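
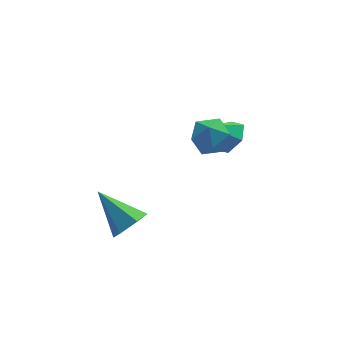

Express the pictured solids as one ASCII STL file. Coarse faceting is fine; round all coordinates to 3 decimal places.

solid 
facet normal -0.073 0.334 0.940
outer loop
vertex 0.827 2.516 -0.005
vertex 1.124 1.75 0.29
vertex 1.684 2.393 0.105
endloop
endfacet
facet normal 0.062 0.870 0.490
outer loop
vertex 0.827 2.516 -0.005
vertex 1.684 2.393 0.105
vertex 1.39 2.812 -0.602
endloop
endfacet
facet normal -0.462 0.887 0.004
outer loop
vertex 0.827 2.516 -0.005
vertex 1.39 2.812 -0.602
vertex 0.649 2.427 -0.854
endloop
endfacet
facet normal -0.919 0.361 0.155
outer loop
vertex 0.827 2.516 -0.005
vertex 0.649 2.427 -0.854
vertex 0.484 1.771 -0.303
endloop
endfacet
facet normal -0.679 0.019 0.734
outer loop
vertex 0.827 2.516 -0.005
vertex 0.484 1.771 -0.303
vertex 1.124 1.75 0.29
endloop
endfacet
facet normal 0.672 0.725 0.150
outer loop
vertex 1.39 2.812 -0.602
vertex 1.684 2.393 0.105
vertex 2.036 2.229 -0.677
endloop
endfacet
facet normal 0.455 -0.144 0.879
outer loop
vertex 1.684 2.393 0.105
vertex 1.124 1.75 0.29
vertex 1.871 1.573 -0.126
endloop
endfacet
facet normal -0.526 -0.653 0.545
outer loop
vertex 1.124 1.75 0.29
vertex 0.484 1.771 -0.303
vertex 1.13 1.188 -0.378
endloop
endfacet
facet normal -0.915 -0.098 -0.391
outer loop
vertex 0.484 1.771 -0.303
vertex 0.649 2.427 -0.854
vertex 0.836 1.607 -1.085
endloop
endfacet
facet normal -0.175 0.753 -0.635
outer loop
vertex 0.649 2.427 -0.854
vertex 1.39 2.812 -0.602
vertex 1.396 2.25 -1.27
endloop
endfacet
facet normal 0.919 -0.361 -0.155
outer loop
vertex 1.693 1.484 -0.975
vertex 2.036 2.229 -0.677
vertex 1.871 1.573 -0.126
endloop
endfacet
facet normal 0.462 -0.887 -0.004
outer loop
vertex 1.693 1.484 -0.975
vertex 1.871 1.573 -0.126
vertex 1.13 1.188 -0.378
endloop
endfacet
facet normal -0.062 -0.870 -0.490
outer loop
vertex 1.693 1.484 -0.975
vertex 1.13 1.188 -0.378
vertex 0.836 1.607 -1.085
endloop
endfacet
facet normal 0.073 -0.334 -0.940
outer loop
vertex 1.693 1.484 -0.975
vertex 0.836 1.607 -1.085
vertex 1.396 2.25 -1.27
endloop
endfacet
facet normal 0.679 -0.019 -0.734
outer loop
vertex 1.693 1.484 -0.975
vertex 1.396 2.25 -1.27
vertex 2.036 2.229 -0.677
endloop
endfacet
facet normal 0.915 0.098 0.391
outer loop
vertex 1.871 1.573 -0.126
vertex 2.036 2.229 -0.677
vertex 1.684 2.393 0.105
endloop
endfacet
facet normal 0.175 -0.753 0.635
outer loop
vertex 1.13 1.188 -0.378
vertex 1.871 1.573 -0.126
vertex 1.124 1.75 0.29
endloop
endfacet
facet normal -0.672 -0.725 -0.150
outer loop
vertex 0.836 1.607 -1.085
vertex 1.13 1.188 -0.378
vertex 0.484 1.771 -0.303
endloop
endfacet
facet normal -0.455 0.144 -0.879
outer loop
vertex 1.396 2.25 -1.27
vertex 0.836 1.607 -1.085
vertex 0.649 2.427 -0.854
endloop
endfacet
facet normal 0.526 0.653 -0.545
outer loop
vertex 2.036 2.229 -0.677
vertex 1.396 2.25 -1.27
vertex 1.39 2.812 -0.602
endloop
endfacet
facet normal 0.730 -0.035 -0.682
outer loop
vertex 2.836 3.259 -1.275
vertex 2.297 3.2 -1.849
vertex 2.549 3.911 -1.616
endloop
endfacet
facet normal 0.130 0.504 0.854
outer loop
vertex 2.836 3.259 -1.275
vertex 2.549 3.911 -1.616
vertex 1.443 3.24 -1.051
endloop
endfacet
facet normal 0.730 -0.035 -0.682
outer loop
vertex 2.549 3.911 -1.616
vertex 2.297 3.2 -1.849
vertex 2.01 3.852 -2.19
endloop
endfacet
facet normal -0.391 0.878 0.277
outer loop
vertex 2.549 3.911 -1.616
vertex 2.01 3.852 -2.19
vertex 1.443 3.24 -1.051
endloop
endfacet
facet normal 0.730 -0.035 -0.682
outer loop
vertex 2.01 3.852 -2.19
vertex 2.297 3.2 -1.849
vertex 1.758 3.14 -2.423
endloop
endfacet
facet normal -0.890 0.391 -0.233
outer loop
vertex 2.01 3.852 -2.19
vertex 1.758 3.14 -2.423
vertex 1.443 3.24 -1.051
endloop
endfacet
facet normal 0.730 -0.034 -0.682
outer loop
vertex 1.758 3.14 -2.423
vertex 2.297 3.2 -1.849
vertex 2.046 2.488 -2.082
endloop
endfacet
facet normal -0.867 -0.469 -0.165
outer loop
vertex 1.758 3.14 -2.423
vertex 2.046 2.488 -2.082
vertex 1.443 3.24 -1.051
endloop
endfacet
facet normal 0.730 -0.034 -0.682
outer loop
vertex 2.046 2.488 -2.082
vertex 2.297 3.2 -1.849
vertex 2.585 2.548 -1.508
endloop
endfacet
facet normal -0.346 -0.843 0.413
outer loop
vertex 2.046 2.488 -2.082
vertex 2.585 2.548 -1.508
vertex 1.443 3.24 -1.051
endloop
endfacet
facet normal 0.730 -0.034 -0.682
outer loop
vertex 2.585 2.548 -1.508
vertex 2.297 3.2 -1.849
vertex 2.836 3.259 -1.275
endloop
endfacet
facet normal 0.153 -0.356 0.922
outer loop
vertex 2.585 2.548 -1.508
vertex 2.836 3.259 -1.275
vertex 1.443 3.24 -1.051
endloop
endfacet
facet normal 0.500 -0.656 -0.565
outer loop
vertex -1.613 -0.444 -2.071
vertex -2.254 -0.586 -2.474
vertex -1.774 -0.027 -2.698
endloop
endfacet
facet normal 0.616 0.720 0.321
outer loop
vertex -1.613 -0.444 -2.071
vertex -1.774 -0.027 -2.698
vertex -3.166 0.606 -1.446
endloop
endfacet
facet normal 0.500 -0.656 -0.565
outer loop
vertex -1.774 -0.027 -2.698
vertex -2.254 -0.586 -2.474
vertex -2.415 -0.169 -3.101
endloop
endfacet
facet normal 0.052 0.913 -0.404
outer loop
vertex -1.774 -0.027 -2.698
vertex -2.415 -0.169 -3.101
vertex -3.166 0.606 -1.446
endloop
endfacet
facet normal 0.502 -0.655 -0.565
outer loop
vertex -2.415 -0.169 -3.101
vertex -2.254 -0.586 -2.474
vertex -2.894 -0.729 -2.877
endloop
endfacet
facet normal -0.737 0.418 -0.530
outer loop
vertex -2.415 -0.169 -3.101
vertex -2.894 -0.729 -2.877
vertex -3.166 0.606 -1.446
endloop
endfacet
facet normal 0.502 -0.655 -0.565
outer loop
vertex -2.894 -0.729 -2.877
vertex -2.254 -0.586 -2.474
vertex -2.733 -1.146 -2.25
endloop
endfacet
facet normal -0.961 -0.269 0.068
outer loop
vertex -2.894 -0.729 -2.877
vertex -2.733 -1.146 -2.25
vertex -3.166 0.606 -1.446
endloop
endfacet
facet normal 0.502 -0.655 -0.565
outer loop
vertex -2.733 -1.146 -2.25
vertex -2.254 -0.586 -2.474
vertex -2.093 -1.003 -1.847
endloop
endfacet
facet normal -0.396 -0.462 0.793
outer loop
vertex -2.733 -1.146 -2.25
vertex -2.093 -1.003 -1.847
vertex -3.166 0.606 -1.446
endloop
endfacet
facet normal 0.500 -0.656 -0.565
outer loop
vertex -2.093 -1.003 -1.847
vertex -2.254 -0.586 -2.474
vertex -1.613 -0.444 -2.071
endloop
endfacet
facet normal 0.392 0.032 0.920
outer loop
vertex -2.093 -1.003 -1.847
vertex -1.613 -0.444 -2.071
vertex -3.166 0.606 -1.446
endloop
endfacet

endsolid


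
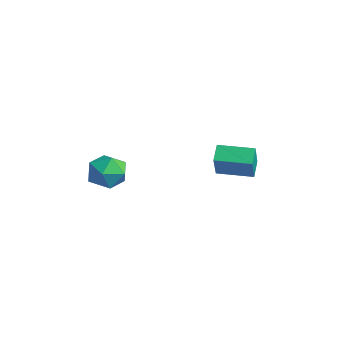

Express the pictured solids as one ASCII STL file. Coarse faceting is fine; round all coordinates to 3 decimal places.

solid 
facet normal -0.975 0.224 0.008
outer loop
vertex -3.227 -2.436 -3.421
vertex -3.455 -3.435 -3.237
vertex -3.298 -2.782 -2.442
endloop
endfacet
facet normal -0.585 0.777 0.232
outer loop
vertex -3.227 -2.436 -3.421
vertex -3.298 -2.782 -2.442
vertex -2.534 -2.128 -2.708
endloop
endfacet
facet normal -0.127 0.950 -0.287
outer loop
vertex -3.227 -2.436 -3.421
vertex -2.534 -2.128 -2.708
vertex -2.218 -2.376 -3.669
endloop
endfacet
facet normal -0.234 0.502 -0.832
outer loop
vertex -3.227 -2.436 -3.421
vertex -2.218 -2.376 -3.669
vertex -2.787 -3.184 -3.996
endloop
endfacet
facet normal -0.758 0.053 -0.650
outer loop
vertex -3.227 -2.436 -3.421
vertex -2.787 -3.184 -3.996
vertex -3.455 -3.435 -3.237
endloop
endfacet
facet normal -0.206 0.565 0.799
outer loop
vertex -2.534 -2.128 -2.708
vertex -3.298 -2.782 -2.442
vertex -2.333 -2.936 -2.084
endloop
endfacet
facet normal -0.837 -0.330 0.437
outer loop
vertex -3.298 -2.782 -2.442
vertex -3.455 -3.435 -3.237
vertex -2.902 -3.744 -2.411
endloop
endfacet
facet normal -0.486 -0.607 -0.629
outer loop
vertex -3.455 -3.435 -3.237
vertex -2.787 -3.184 -3.996
vertex -2.586 -3.992 -3.372
endloop
endfacet
facet normal 0.362 0.119 -0.925
outer loop
vertex -2.787 -3.184 -3.996
vertex -2.218 -2.376 -3.669
vertex -1.822 -3.338 -3.638
endloop
endfacet
facet normal 0.535 0.844 -0.042
outer loop
vertex -2.218 -2.376 -3.669
vertex -2.534 -2.128 -2.708
vertex -1.665 -2.685 -2.843
endloop
endfacet
facet normal 0.234 -0.502 0.832
outer loop
vertex -1.893 -3.684 -2.659
vertex -2.333 -2.936 -2.084
vertex -2.902 -3.744 -2.411
endloop
endfacet
facet normal 0.127 -0.950 0.287
outer loop
vertex -1.893 -3.684 -2.659
vertex -2.902 -3.744 -2.411
vertex -2.586 -3.992 -3.372
endloop
endfacet
facet normal 0.585 -0.777 -0.232
outer loop
vertex -1.893 -3.684 -2.659
vertex -2.586 -3.992 -3.372
vertex -1.822 -3.338 -3.638
endloop
endfacet
facet normal 0.975 -0.224 -0.008
outer loop
vertex -1.893 -3.684 -2.659
vertex -1.822 -3.338 -3.638
vertex -1.665 -2.685 -2.843
endloop
endfacet
facet normal 0.758 -0.053 0.650
outer loop
vertex -1.893 -3.684 -2.659
vertex -1.665 -2.685 -2.843
vertex -2.333 -2.936 -2.084
endloop
endfacet
facet normal -0.362 -0.119 0.925
outer loop
vertex -2.902 -3.744 -2.411
vertex -2.333 -2.936 -2.084
vertex -3.298 -2.782 -2.442
endloop
endfacet
facet normal -0.535 -0.844 0.042
outer loop
vertex -2.586 -3.992 -3.372
vertex -2.902 -3.744 -2.411
vertex -3.455 -3.435 -3.237
endloop
endfacet
facet normal 0.206 -0.565 -0.799
outer loop
vertex -1.822 -3.338 -3.638
vertex -2.586 -3.992 -3.372
vertex -2.787 -3.184 -3.996
endloop
endfacet
facet normal 0.837 0.330 -0.437
outer loop
vertex -1.665 -2.685 -2.843
vertex -1.822 -3.338 -3.638
vertex -2.218 -2.376 -3.669
endloop
endfacet
facet normal 0.486 0.607 0.629
outer loop
vertex -2.333 -2.936 -2.084
vertex -1.665 -2.685 -2.843
vertex -2.534 -2.128 -2.708
endloop
endfacet
facet normal -0.412 0.356 -0.838
outer loop
vertex -1.509 2.137 -3.246
vertex -0.338 3.396 -3.287
vertex -0.922 1.574 -3.774
endloop
endfacet
facet normal -0.681 -0.732 0.024
outer loop
vertex -0.262 1.004 -2.433
vertex -1.509 2.137 -3.246
vertex -0.922 1.574 -3.774
endloop
endfacet
facet normal -0.412 0.356 -0.838
outer loop
vertex -0.922 1.574 -3.774
vertex -0.338 3.396 -3.287
vertex 0.249 2.833 -3.815
endloop
endfacet
facet normal 0.605 -0.581 -0.545
outer loop
vertex 0.249 2.833 -3.815
vertex -0.262 1.004 -2.433
vertex -0.922 1.574 -3.774
endloop
endfacet
facet normal -0.605 0.581 0.545
outer loop
vertex -1.509 2.137 -3.246
vertex 0.322 2.826 -1.946
vertex -0.338 3.396 -3.287
endloop
endfacet
facet normal -0.681 -0.732 0.024
outer loop
vertex -0.849 1.567 -1.905
vertex -1.509 2.137 -3.246
vertex -0.262 1.004 -2.433
endloop
endfacet
facet normal -0.605 0.581 0.545
outer loop
vertex -0.849 1.567 -1.905
vertex 0.322 2.826 -1.946
vertex -1.509 2.137 -3.246
endloop
endfacet
facet normal 0.681 0.732 -0.024
outer loop
vertex -0.338 3.396 -3.287
vertex 0.322 2.826 -1.946
vertex 0.249 2.833 -3.815
endloop
endfacet
facet normal 0.605 -0.581 -0.545
outer loop
vertex 0.909 2.263 -2.474
vertex -0.262 1.004 -2.433
vertex 0.249 2.833 -3.815
endloop
endfacet
facet normal 0.681 0.732 -0.024
outer loop
vertex 0.249 2.833 -3.815
vertex 0.322 2.826 -1.946
vertex 0.909 2.263 -2.474
endloop
endfacet
facet normal 0.412 -0.356 0.838
outer loop
vertex 0.909 2.263 -2.474
vertex -0.849 1.567 -1.905
vertex -0.262 1.004 -2.433
endloop
endfacet
facet normal 0.412 -0.356 0.838
outer loop
vertex 0.322 2.826 -1.946
vertex -0.849 1.567 -1.905
vertex 0.909 2.263 -2.474
endloop
endfacet

endsolid


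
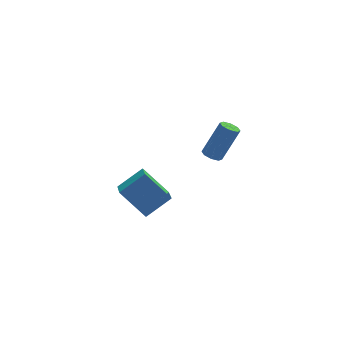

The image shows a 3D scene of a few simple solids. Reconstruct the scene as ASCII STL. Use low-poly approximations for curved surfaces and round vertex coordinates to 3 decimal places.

solid 
facet normal -0.462 -0.125 -0.878
outer loop
vertex -0.285 -4.068 0.749
vertex -0.742 -3.875 0.962
vertex -0.318 -3.658 0.708
endloop
endfacet
facet normal 0.883 0.024 -0.468
outer loop
vertex -0.285 -4.068 0.749
vertex -0.318 -3.658 0.708
vertex 0.639 -3.818 2.505
endloop
endfacet
facet normal 0.883 0.024 -0.468
outer loop
vertex 0.639 -3.818 2.505
vertex -0.318 -3.658 0.708
vertex 0.606 -3.408 2.464
endloop
endfacet
facet normal 0.462 0.125 0.878
outer loop
vertex 0.639 -3.818 2.505
vertex 0.606 -3.408 2.464
vertex 0.182 -3.625 2.718
endloop
endfacet
facet normal -0.462 -0.125 -0.878
outer loop
vertex -0.318 -3.658 0.708
vertex -0.742 -3.875 0.962
vertex -0.6 -3.375 0.816
endloop
endfacet
facet normal 0.568 0.719 -0.401
outer loop
vertex -0.318 -3.658 0.708
vertex -0.6 -3.375 0.816
vertex 0.606 -3.408 2.464
endloop
endfacet
facet normal 0.569 0.718 -0.402
outer loop
vertex 0.606 -3.408 2.464
vertex -0.6 -3.375 0.816
vertex 0.325 -3.125 2.572
endloop
endfacet
facet normal 0.462 0.124 0.878
outer loop
vertex 0.606 -3.408 2.464
vertex 0.325 -3.125 2.572
vertex 0.182 -3.625 2.718
endloop
endfacet
facet normal -0.463 -0.125 -0.878
outer loop
vertex -0.6 -3.375 0.816
vertex -0.742 -3.875 0.962
vertex -0.965 -3.385 1.01
endloop
endfacet
facet normal -0.080 0.992 -0.099
outer loop
vertex -0.6 -3.375 0.816
vertex -0.965 -3.385 1.01
vertex 0.325 -3.125 2.572
endloop
endfacet
facet normal -0.080 0.992 -0.099
outer loop
vertex 0.325 -3.125 2.572
vertex -0.965 -3.385 1.01
vertex -0.04 -3.135 2.765
endloop
endfacet
facet normal 0.461 0.125 0.879
outer loop
vertex 0.325 -3.125 2.572
vertex -0.04 -3.135 2.765
vertex 0.182 -3.625 2.718
endloop
endfacet
facet normal -0.462 -0.124 -0.878
outer loop
vertex -0.965 -3.385 1.01
vertex -0.742 -3.875 0.962
vertex -1.199 -3.682 1.175
endloop
endfacet
facet normal -0.682 0.683 0.262
outer loop
vertex -0.965 -3.385 1.01
vertex -1.199 -3.682 1.175
vertex -0.04 -3.135 2.765
endloop
endfacet
facet normal -0.681 0.684 0.261
outer loop
vertex -0.04 -3.135 2.765
vertex -1.199 -3.682 1.175
vertex -0.275 -3.432 2.931
endloop
endfacet
facet normal 0.462 0.125 0.878
outer loop
vertex -0.04 -3.135 2.765
vertex -0.275 -3.432 2.931
vertex 0.182 -3.625 2.718
endloop
endfacet
facet normal -0.462 -0.125 -0.878
outer loop
vertex -1.199 -3.682 1.175
vertex -0.742 -3.875 0.962
vertex -1.166 -4.092 1.216
endloop
endfacet
facet normal -0.883 -0.024 0.468
outer loop
vertex -1.199 -3.682 1.175
vertex -1.166 -4.092 1.216
vertex -0.275 -3.432 2.931
endloop
endfacet
facet normal -0.883 -0.024 0.468
outer loop
vertex -0.275 -3.432 2.931
vertex -1.166 -4.092 1.216
vertex -0.242 -3.842 2.972
endloop
endfacet
facet normal 0.462 0.125 0.878
outer loop
vertex -0.275 -3.432 2.931
vertex -0.242 -3.842 2.972
vertex 0.182 -3.625 2.718
endloop
endfacet
facet normal -0.462 -0.124 -0.878
outer loop
vertex -1.166 -4.092 1.216
vertex -0.742 -3.875 0.962
vertex -0.885 -4.375 1.108
endloop
endfacet
facet normal -0.569 -0.718 0.401
outer loop
vertex -1.166 -4.092 1.216
vertex -0.885 -4.375 1.108
vertex -0.242 -3.842 2.972
endloop
endfacet
facet normal -0.568 -0.719 0.401
outer loop
vertex -0.242 -3.842 2.972
vertex -0.885 -4.375 1.108
vertex 0.04 -4.125 2.864
endloop
endfacet
facet normal 0.462 0.125 0.878
outer loop
vertex -0.242 -3.842 2.972
vertex 0.04 -4.125 2.864
vertex 0.182 -3.625 2.718
endloop
endfacet
facet normal -0.461 -0.125 -0.879
outer loop
vertex -0.885 -4.375 1.108
vertex -0.742 -3.875 0.962
vertex -0.52 -4.365 0.915
endloop
endfacet
facet normal 0.080 -0.992 0.099
outer loop
vertex -0.885 -4.375 1.108
vertex -0.52 -4.365 0.915
vertex 0.04 -4.125 2.864
endloop
endfacet
facet normal 0.080 -0.992 0.099
outer loop
vertex 0.04 -4.125 2.864
vertex -0.52 -4.365 0.915
vertex 0.405 -4.115 2.67
endloop
endfacet
facet normal 0.463 0.125 0.878
outer loop
vertex 0.04 -4.125 2.864
vertex 0.405 -4.115 2.67
vertex 0.182 -3.625 2.718
endloop
endfacet
facet normal -0.462 -0.125 -0.878
outer loop
vertex -0.52 -4.365 0.915
vertex -0.742 -3.875 0.962
vertex -0.285 -4.068 0.749
endloop
endfacet
facet normal 0.681 -0.685 -0.261
outer loop
vertex -0.52 -4.365 0.915
vertex -0.285 -4.068 0.749
vertex 0.405 -4.115 2.67
endloop
endfacet
facet normal 0.682 -0.683 -0.262
outer loop
vertex 0.405 -4.115 2.67
vertex -0.285 -4.068 0.749
vertex 0.639 -3.818 2.505
endloop
endfacet
facet normal 0.462 0.124 0.878
outer loop
vertex 0.405 -4.115 2.67
vertex 0.639 -3.818 2.505
vertex 0.182 -3.625 2.718
endloop
endfacet
facet normal -0.590 0.407 0.698
outer loop
vertex -4.849 -1.469 -3.046
vertex -3.5 -1.131 -2.103
vertex -4.694 0.1 -3.829
endloop
endfacet
facet normal -0.803 -0.201 -0.562
outer loop
vertex -3.52 -0.709 -5.217
vertex -4.849 -1.469 -3.046
vertex -4.694 0.1 -3.829
endloop
endfacet
facet normal -0.590 0.406 0.698
outer loop
vertex -4.694 0.1 -3.829
vertex -3.5 -1.131 -2.103
vertex -3.346 0.438 -2.886
endloop
endfacet
facet normal 0.088 0.891 -0.445
outer loop
vertex -3.346 0.438 -2.886
vertex -3.52 -0.709 -5.217
vertex -4.694 0.1 -3.829
endloop
endfacet
facet normal -0.088 -0.891 0.445
outer loop
vertex -4.849 -1.469 -3.046
vertex -2.326 -1.94 -3.491
vertex -3.5 -1.131 -2.103
endloop
endfacet
facet normal -0.802 -0.202 -0.562
outer loop
vertex -3.674 -2.278 -4.434
vertex -4.849 -1.469 -3.046
vertex -3.52 -0.709 -5.217
endloop
endfacet
facet normal -0.088 -0.891 0.445
outer loop
vertex -3.674 -2.278 -4.434
vertex -2.326 -1.94 -3.491
vertex -4.849 -1.469 -3.046
endloop
endfacet
facet normal 0.803 0.201 0.561
outer loop
vertex -3.5 -1.131 -2.103
vertex -2.326 -1.94 -3.491
vertex -3.346 0.438 -2.886
endloop
endfacet
facet normal 0.088 0.891 -0.445
outer loop
vertex -2.171 -0.371 -4.274
vertex -3.52 -0.709 -5.217
vertex -3.346 0.438 -2.886
endloop
endfacet
facet normal 0.802 0.201 0.562
outer loop
vertex -3.346 0.438 -2.886
vertex -2.326 -1.94 -3.491
vertex -2.171 -0.371 -4.274
endloop
endfacet
facet normal 0.590 -0.406 -0.698
outer loop
vertex -2.171 -0.371 -4.274
vertex -3.674 -2.278 -4.434
vertex -3.52 -0.709 -5.217
endloop
endfacet
facet normal 0.590 -0.406 -0.698
outer loop
vertex -2.326 -1.94 -3.491
vertex -3.674 -2.278 -4.434
vertex -2.171 -0.371 -4.274
endloop
endfacet

endsolid


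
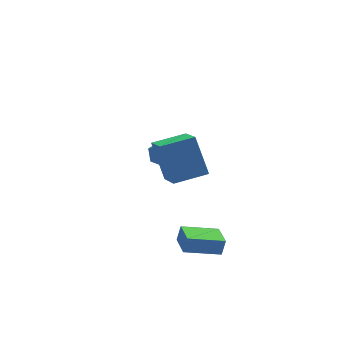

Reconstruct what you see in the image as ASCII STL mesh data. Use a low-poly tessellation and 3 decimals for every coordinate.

solid 
facet normal -0.385 0.387 0.838
outer loop
vertex -1.364 3.406 -1.097
vertex -0.884 2.978 -0.679
vertex -0.673 3.68 -0.906
endloop
endfacet
facet normal -0.422 0.855 0.300
outer loop
vertex -1.364 3.406 -1.097
vertex -0.673 3.68 -0.906
vertex -0.948 3.793 -1.614
endloop
endfacet
facet normal -0.799 0.556 -0.227
outer loop
vertex -1.364 3.406 -1.097
vertex -0.948 3.793 -1.614
vertex -1.329 3.16 -1.824
endloop
endfacet
facet normal -0.995 -0.097 -0.015
outer loop
vertex -1.364 3.406 -1.097
vertex -1.329 3.16 -1.824
vertex -1.289 2.657 -1.246
endloop
endfacet
facet normal -0.739 -0.202 0.642
outer loop
vertex -1.364 3.406 -1.097
vertex -1.289 2.657 -1.246
vertex -0.884 2.978 -0.679
endloop
endfacet
facet normal 0.241 0.969 0.061
outer loop
vertex -0.948 3.793 -1.614
vertex -0.673 3.68 -0.906
vertex -0.211 3.603 -1.514
endloop
endfacet
facet normal 0.299 0.211 0.931
outer loop
vertex -0.673 3.68 -0.906
vertex -0.884 2.978 -0.679
vertex -0.171 3.1 -0.936
endloop
endfacet
facet normal -0.274 -0.740 0.615
outer loop
vertex -0.884 2.978 -0.679
vertex -1.289 2.657 -1.246
vertex -0.552 2.467 -1.146
endloop
endfacet
facet normal -0.687 -0.571 -0.450
outer loop
vertex -1.289 2.657 -1.246
vertex -1.329 3.16 -1.824
vertex -0.827 2.58 -1.854
endloop
endfacet
facet normal -0.369 0.485 -0.793
outer loop
vertex -1.329 3.16 -1.824
vertex -0.948 3.793 -1.614
vertex -0.616 3.282 -2.081
endloop
endfacet
facet normal 0.995 0.097 0.015
outer loop
vertex -0.136 2.854 -1.663
vertex -0.211 3.603 -1.514
vertex -0.171 3.1 -0.936
endloop
endfacet
facet normal 0.799 -0.556 0.227
outer loop
vertex -0.136 2.854 -1.663
vertex -0.171 3.1 -0.936
vertex -0.552 2.467 -1.146
endloop
endfacet
facet normal 0.422 -0.855 -0.300
outer loop
vertex -0.136 2.854 -1.663
vertex -0.552 2.467 -1.146
vertex -0.827 2.58 -1.854
endloop
endfacet
facet normal 0.385 -0.387 -0.838
outer loop
vertex -0.136 2.854 -1.663
vertex -0.827 2.58 -1.854
vertex -0.616 3.282 -2.081
endloop
endfacet
facet normal 0.739 0.202 -0.642
outer loop
vertex -0.136 2.854 -1.663
vertex -0.616 3.282 -2.081
vertex -0.211 3.603 -1.514
endloop
endfacet
facet normal 0.687 0.571 0.450
outer loop
vertex -0.171 3.1 -0.936
vertex -0.211 3.603 -1.514
vertex -0.673 3.68 -0.906
endloop
endfacet
facet normal 0.369 -0.485 0.793
outer loop
vertex -0.552 2.467 -1.146
vertex -0.171 3.1 -0.936
vertex -0.884 2.978 -0.679
endloop
endfacet
facet normal -0.241 -0.969 -0.061
outer loop
vertex -0.827 2.58 -1.854
vertex -0.552 2.467 -1.146
vertex -1.289 2.657 -1.246
endloop
endfacet
facet normal -0.299 -0.211 -0.931
outer loop
vertex -0.616 3.282 -2.081
vertex -0.827 2.58 -1.854
vertex -1.329 3.16 -1.824
endloop
endfacet
facet normal 0.274 0.740 -0.615
outer loop
vertex -0.211 3.603 -1.514
vertex -0.616 3.282 -2.081
vertex -0.948 3.793 -1.614
endloop
endfacet
facet normal -0.965 0.071 0.252
outer loop
vertex -1.247 -2.885 -2.454
vertex -1.203 -1.648 -2.633
vertex -1.457 -2.989 -3.23
endloop
endfacet
facet normal -0.035 -0.989 0.142
outer loop
vertex 0.223 -3.112 -3.667
vertex -1.247 -2.885 -2.454
vertex -1.457 -2.989 -3.23
endloop
endfacet
facet normal -0.965 0.071 0.252
outer loop
vertex -1.457 -2.989 -3.23
vertex -1.203 -1.648 -2.633
vertex -1.413 -1.753 -3.408
endloop
endfacet
facet normal -0.258 -0.129 -0.957
outer loop
vertex -1.413 -1.753 -3.408
vertex 0.223 -3.112 -3.667
vertex -1.457 -2.989 -3.23
endloop
endfacet
facet normal 0.258 0.129 0.957
outer loop
vertex -1.247 -2.885 -2.454
vertex 0.477 -1.771 -3.07
vertex -1.203 -1.648 -2.633
endloop
endfacet
facet normal -0.034 -0.989 0.143
outer loop
vertex 0.433 -3.007 -2.892
vertex -1.247 -2.885 -2.454
vertex 0.223 -3.112 -3.667
endloop
endfacet
facet normal 0.259 0.129 0.957
outer loop
vertex 0.433 -3.007 -2.892
vertex 0.477 -1.771 -3.07
vertex -1.247 -2.885 -2.454
endloop
endfacet
facet normal 0.035 0.989 -0.144
outer loop
vertex -1.203 -1.648 -2.633
vertex 0.477 -1.771 -3.07
vertex -1.413 -1.753 -3.408
endloop
endfacet
facet normal -0.259 -0.129 -0.957
outer loop
vertex 0.267 -1.875 -3.846
vertex 0.223 -3.112 -3.667
vertex -1.413 -1.753 -3.408
endloop
endfacet
facet normal 0.035 0.989 -0.142
outer loop
vertex -1.413 -1.753 -3.408
vertex 0.477 -1.771 -3.07
vertex 0.267 -1.875 -3.846
endloop
endfacet
facet normal 0.965 -0.071 -0.252
outer loop
vertex 0.267 -1.875 -3.846
vertex 0.433 -3.007 -2.892
vertex 0.223 -3.112 -3.667
endloop
endfacet
facet normal 0.965 -0.071 -0.252
outer loop
vertex 0.477 -1.771 -3.07
vertex 0.433 -3.007 -2.892
vertex 0.267 -1.875 -3.846
endloop
endfacet
facet normal -0.986 -0.063 -0.153
outer loop
vertex -2.264 -2.21 3.265
vertex -2.22 -0.558 2.307
vertex -1.938 -3.201 1.57
endloop
endfacet
facet normal -0.023 -0.865 0.501
outer loop
vertex -0.38 -3.102 1.813
vertex -2.264 -2.21 3.265
vertex -1.938 -3.201 1.57
endloop
endfacet
facet normal -0.986 -0.062 -0.153
outer loop
vertex -1.938 -3.201 1.57
vertex -2.22 -0.558 2.307
vertex -1.894 -1.549 0.613
endloop
endfacet
facet normal 0.164 -0.498 -0.852
outer loop
vertex -1.894 -1.549 0.613
vertex -0.38 -3.102 1.813
vertex -1.938 -3.201 1.57
endloop
endfacet
facet normal -0.164 0.498 0.851
outer loop
vertex -2.264 -2.21 3.265
vertex -0.662 -0.459 2.55
vertex -2.22 -0.558 2.307
endloop
endfacet
facet normal -0.023 -0.865 0.502
outer loop
vertex -0.706 -2.111 3.507
vertex -2.264 -2.21 3.265
vertex -0.38 -3.102 1.813
endloop
endfacet
facet normal -0.164 0.498 0.852
outer loop
vertex -0.706 -2.111 3.507
vertex -0.662 -0.459 2.55
vertex -2.264 -2.21 3.265
endloop
endfacet
facet normal 0.023 0.865 -0.501
outer loop
vertex -2.22 -0.558 2.307
vertex -0.662 -0.459 2.55
vertex -1.894 -1.549 0.613
endloop
endfacet
facet normal 0.164 -0.498 -0.851
outer loop
vertex -0.336 -1.45 0.855
vertex -0.38 -3.102 1.813
vertex -1.894 -1.549 0.613
endloop
endfacet
facet normal 0.023 0.865 -0.501
outer loop
vertex -1.894 -1.549 0.613
vertex -0.662 -0.459 2.55
vertex -0.336 -1.45 0.855
endloop
endfacet
facet normal 0.986 0.063 0.153
outer loop
vertex -0.336 -1.45 0.855
vertex -0.706 -2.111 3.507
vertex -0.38 -3.102 1.813
endloop
endfacet
facet normal 0.986 0.062 0.153
outer loop
vertex -0.662 -0.459 2.55
vertex -0.706 -2.111 3.507
vertex -0.336 -1.45 0.855
endloop
endfacet

endsolid


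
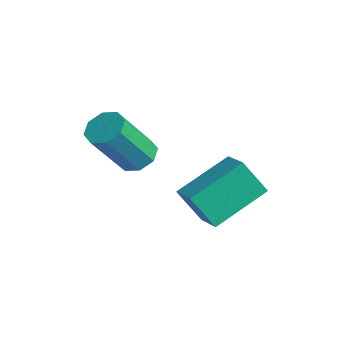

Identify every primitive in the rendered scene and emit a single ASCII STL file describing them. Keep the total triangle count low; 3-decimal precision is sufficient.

solid 
facet normal -0.410 -0.376 0.831
outer loop
vertex 0.957 -0.631 2.653
vertex -0.0 -0.418 2.277
vertex 0.891 -2.367 1.835
endloop
endfacet
facet normal 0.911 -0.203 0.358
outer loop
vertex 1.42 -1.882 0.763
vertex 0.957 -0.631 2.653
vertex 0.891 -2.367 1.835
endloop
endfacet
facet normal -0.410 -0.376 0.831
outer loop
vertex 0.891 -2.367 1.835
vertex -0.0 -0.418 2.277
vertex -0.066 -2.154 1.459
endloop
endfacet
facet normal -0.034 -0.904 -0.426
outer loop
vertex -0.066 -2.154 1.459
vertex 1.42 -1.882 0.763
vertex 0.891 -2.367 1.835
endloop
endfacet
facet normal 0.034 0.904 0.426
outer loop
vertex 0.957 -0.631 2.653
vertex 0.529 0.067 1.205
vertex -0.0 -0.418 2.277
endloop
endfacet
facet normal 0.911 -0.203 0.358
outer loop
vertex 1.486 -0.146 1.581
vertex 0.957 -0.631 2.653
vertex 1.42 -1.882 0.763
endloop
endfacet
facet normal 0.034 0.904 0.426
outer loop
vertex 1.486 -0.146 1.581
vertex 0.529 0.067 1.205
vertex 0.957 -0.631 2.653
endloop
endfacet
facet normal -0.911 0.203 -0.358
outer loop
vertex -0.0 -0.418 2.277
vertex 0.529 0.067 1.205
vertex -0.066 -2.154 1.459
endloop
endfacet
facet normal -0.034 -0.904 -0.426
outer loop
vertex 0.463 -1.669 0.387
vertex 1.42 -1.882 0.763
vertex -0.066 -2.154 1.459
endloop
endfacet
facet normal -0.911 0.203 -0.358
outer loop
vertex -0.066 -2.154 1.459
vertex 0.529 0.067 1.205
vertex 0.463 -1.669 0.387
endloop
endfacet
facet normal 0.410 0.376 -0.831
outer loop
vertex 0.463 -1.669 0.387
vertex 1.486 -0.146 1.581
vertex 1.42 -1.882 0.763
endloop
endfacet
facet normal 0.410 0.376 -0.831
outer loop
vertex 0.529 0.067 1.205
vertex 1.486 -0.146 1.581
vertex 0.463 -1.669 0.387
endloop
endfacet
facet normal 0.001 0.567 -0.824
outer loop
vertex -0.423 -2.523 3.212
vertex -0.767 -2.967 2.906
vertex -0.905 -2.452 3.26
endloop
endfacet
facet normal 0.175 0.811 0.559
outer loop
vertex -0.423 -2.523 3.212
vertex -0.905 -2.452 3.26
vertex -0.429 -3.589 4.761
endloop
endfacet
facet normal 0.174 0.811 0.559
outer loop
vertex -0.429 -3.589 4.761
vertex -0.905 -2.452 3.26
vertex -0.911 -3.518 4.808
endloop
endfacet
facet normal -0.003 -0.567 0.824
outer loop
vertex -0.429 -3.589 4.761
vertex -0.911 -3.518 4.808
vertex -0.773 -4.033 4.454
endloop
endfacet
facet normal 0.005 0.567 -0.823
outer loop
vertex -0.905 -2.452 3.26
vertex -0.767 -2.967 2.906
vertex -1.306 -2.682 3.099
endloop
endfacet
facet normal -0.574 0.676 0.463
outer loop
vertex -0.905 -2.452 3.26
vertex -1.306 -2.682 3.099
vertex -0.911 -3.518 4.808
endloop
endfacet
facet normal -0.572 0.677 0.463
outer loop
vertex -0.911 -3.518 4.808
vertex -1.306 -2.682 3.099
vertex -1.313 -3.748 4.648
endloop
endfacet
facet normal -0.003 -0.567 0.824
outer loop
vertex -0.911 -3.518 4.808
vertex -1.313 -3.748 4.648
vertex -0.773 -4.033 4.454
endloop
endfacet
facet normal 0.003 0.565 -0.825
outer loop
vertex -1.306 -2.682 3.099
vertex -0.767 -2.967 2.906
vertex -1.392 -3.08 2.826
endloop
endfacet
facet normal -0.984 0.147 0.096
outer loop
vertex -1.306 -2.682 3.099
vertex -1.392 -3.08 2.826
vertex -1.313 -3.748 4.648
endloop
endfacet
facet normal -0.985 0.145 0.096
outer loop
vertex -1.313 -3.748 4.648
vertex -1.392 -3.08 2.826
vertex -1.398 -4.145 4.374
endloop
endfacet
facet normal -0.004 -0.567 0.823
outer loop
vertex -1.313 -3.748 4.648
vertex -1.398 -4.145 4.374
vertex -0.773 -4.033 4.454
endloop
endfacet
facet normal 0.003 0.567 -0.824
outer loop
vertex -1.392 -3.08 2.826
vertex -0.767 -2.967 2.906
vertex -1.111 -3.411 2.599
endloop
endfacet
facet normal -0.819 -0.471 -0.327
outer loop
vertex -1.392 -3.08 2.826
vertex -1.111 -3.411 2.599
vertex -1.398 -4.145 4.374
endloop
endfacet
facet normal -0.819 -0.471 -0.327
outer loop
vertex -1.398 -4.145 4.374
vertex -1.111 -3.411 2.599
vertex -1.117 -4.477 4.148
endloop
endfacet
facet normal -0.004 -0.565 0.825
outer loop
vertex -1.398 -4.145 4.374
vertex -1.117 -4.477 4.148
vertex -0.773 -4.033 4.454
endloop
endfacet
facet normal 0.003 0.567 -0.824
outer loop
vertex -1.111 -3.411 2.599
vertex -0.767 -2.967 2.906
vertex -0.629 -3.482 2.552
endloop
endfacet
facet normal -0.174 -0.811 -0.559
outer loop
vertex -1.111 -3.411 2.599
vertex -0.629 -3.482 2.552
vertex -1.117 -4.477 4.148
endloop
endfacet
facet normal -0.175 -0.811 -0.559
outer loop
vertex -1.117 -4.477 4.148
vertex -0.629 -3.482 2.552
vertex -0.635 -4.548 4.1
endloop
endfacet
facet normal -0.001 -0.567 0.824
outer loop
vertex -1.117 -4.477 4.148
vertex -0.635 -4.548 4.1
vertex -0.773 -4.033 4.454
endloop
endfacet
facet normal 0.003 0.567 -0.824
outer loop
vertex -0.629 -3.482 2.552
vertex -0.767 -2.967 2.906
vertex -0.227 -3.252 2.712
endloop
endfacet
facet normal 0.572 -0.677 -0.464
outer loop
vertex -0.629 -3.482 2.552
vertex -0.227 -3.252 2.712
vertex -0.635 -4.548 4.1
endloop
endfacet
facet normal 0.574 -0.676 -0.463
outer loop
vertex -0.635 -4.548 4.1
vertex -0.227 -3.252 2.712
vertex -0.234 -4.318 4.261
endloop
endfacet
facet normal -0.005 -0.567 0.823
outer loop
vertex -0.635 -4.548 4.1
vertex -0.234 -4.318 4.261
vertex -0.773 -4.033 4.454
endloop
endfacet
facet normal 0.004 0.567 -0.823
outer loop
vertex -0.227 -3.252 2.712
vertex -0.767 -2.967 2.906
vertex -0.142 -2.855 2.986
endloop
endfacet
facet normal 0.985 -0.145 -0.095
outer loop
vertex -0.227 -3.252 2.712
vertex -0.142 -2.855 2.986
vertex -0.234 -4.318 4.261
endloop
endfacet
facet normal 0.984 -0.146 -0.097
outer loop
vertex -0.234 -4.318 4.261
vertex -0.142 -2.855 2.986
vertex -0.148 -3.92 4.534
endloop
endfacet
facet normal -0.003 -0.565 0.825
outer loop
vertex -0.234 -4.318 4.261
vertex -0.148 -3.92 4.534
vertex -0.773 -4.033 4.454
endloop
endfacet
facet normal 0.004 0.565 -0.825
outer loop
vertex -0.142 -2.855 2.986
vertex -0.767 -2.967 2.906
vertex -0.423 -2.523 3.212
endloop
endfacet
facet normal 0.819 0.471 0.327
outer loop
vertex -0.142 -2.855 2.986
vertex -0.423 -2.523 3.212
vertex -0.148 -3.92 4.534
endloop
endfacet
facet normal 0.819 0.471 0.327
outer loop
vertex -0.148 -3.92 4.534
vertex -0.423 -2.523 3.212
vertex -0.429 -3.589 4.761
endloop
endfacet
facet normal -0.003 -0.567 0.824
outer loop
vertex -0.148 -3.92 4.534
vertex -0.429 -3.589 4.761
vertex -0.773 -4.033 4.454
endloop
endfacet

endsolid


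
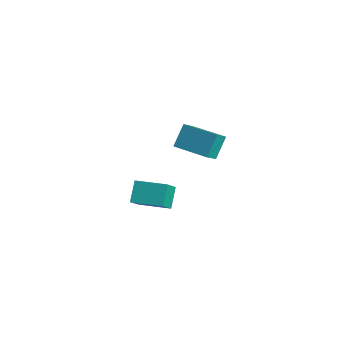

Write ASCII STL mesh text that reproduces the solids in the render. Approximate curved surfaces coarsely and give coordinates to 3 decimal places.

solid 
facet normal -0.826 -0.562 -0.051
outer loop
vertex 1.321 -3.374 3.74
vertex 0.802 -2.537 2.922
vertex 1.78 -3.966 2.841
endloop
endfacet
facet normal 0.406 -0.654 0.638
outer loop
vertex 3.018 -3.123 2.918
vertex 1.321 -3.374 3.74
vertex 1.78 -3.966 2.841
endloop
endfacet
facet normal -0.826 -0.562 -0.051
outer loop
vertex 1.78 -3.966 2.841
vertex 0.802 -2.537 2.922
vertex 1.261 -3.13 2.024
endloop
endfacet
facet normal 0.393 -0.506 -0.768
outer loop
vertex 1.261 -3.13 2.024
vertex 3.018 -3.123 2.918
vertex 1.78 -3.966 2.841
endloop
endfacet
facet normal -0.393 0.507 0.768
outer loop
vertex 1.321 -3.374 3.74
vertex 2.04 -1.694 2.999
vertex 0.802 -2.537 2.922
endloop
endfacet
facet normal 0.406 -0.653 0.639
outer loop
vertex 2.559 -2.53 3.816
vertex 1.321 -3.374 3.74
vertex 3.018 -3.123 2.918
endloop
endfacet
facet normal -0.392 0.507 0.768
outer loop
vertex 2.559 -2.53 3.816
vertex 2.04 -1.694 2.999
vertex 1.321 -3.374 3.74
endloop
endfacet
facet normal -0.405 0.654 -0.639
outer loop
vertex 0.802 -2.537 2.922
vertex 2.04 -1.694 2.999
vertex 1.261 -3.13 2.024
endloop
endfacet
facet normal 0.393 -0.507 -0.768
outer loop
vertex 2.499 -2.286 2.1
vertex 3.018 -3.123 2.918
vertex 1.261 -3.13 2.024
endloop
endfacet
facet normal -0.407 0.654 -0.638
outer loop
vertex 1.261 -3.13 2.024
vertex 2.04 -1.694 2.999
vertex 2.499 -2.286 2.1
endloop
endfacet
facet normal 0.826 0.562 0.051
outer loop
vertex 2.499 -2.286 2.1
vertex 2.559 -2.53 3.816
vertex 3.018 -3.123 2.918
endloop
endfacet
facet normal 0.825 0.562 0.051
outer loop
vertex 2.04 -1.694 2.999
vertex 2.559 -2.53 3.816
vertex 2.499 -2.286 2.1
endloop
endfacet
facet normal -0.951 -0.307 0.019
outer loop
vertex -2.441 1.559 2.018
vertex -2.664 2.319 3.136
vertex -2.684 2.278 1.48
endloop
endfacet
facet normal 0.163 -0.555 -0.816
outer loop
vertex -0.876 2.861 1.444
vertex -2.441 1.559 2.018
vertex -2.684 2.278 1.48
endloop
endfacet
facet normal -0.951 -0.307 0.019
outer loop
vertex -2.684 2.278 1.48
vertex -2.664 2.319 3.136
vertex -2.907 3.038 2.599
endloop
endfacet
facet normal -0.261 0.774 -0.577
outer loop
vertex -2.907 3.038 2.599
vertex -0.876 2.861 1.444
vertex -2.684 2.278 1.48
endloop
endfacet
facet normal 0.261 -0.773 0.578
outer loop
vertex -2.441 1.559 2.018
vertex -0.856 2.902 3.1
vertex -2.664 2.319 3.136
endloop
endfacet
facet normal 0.162 -0.555 -0.816
outer loop
vertex -0.633 2.142 1.981
vertex -2.441 1.559 2.018
vertex -0.876 2.861 1.444
endloop
endfacet
facet normal 0.261 -0.774 0.577
outer loop
vertex -0.633 2.142 1.981
vertex -0.856 2.902 3.1
vertex -2.441 1.559 2.018
endloop
endfacet
facet normal -0.163 0.555 0.816
outer loop
vertex -2.664 2.319 3.136
vertex -0.856 2.902 3.1
vertex -2.907 3.038 2.599
endloop
endfacet
facet normal -0.261 0.773 -0.578
outer loop
vertex -1.099 3.621 2.562
vertex -0.876 2.861 1.444
vertex -2.907 3.038 2.599
endloop
endfacet
facet normal -0.162 0.555 0.816
outer loop
vertex -2.907 3.038 2.599
vertex -0.856 2.902 3.1
vertex -1.099 3.621 2.562
endloop
endfacet
facet normal 0.951 0.307 -0.019
outer loop
vertex -1.099 3.621 2.562
vertex -0.633 2.142 1.981
vertex -0.876 2.861 1.444
endloop
endfacet
facet normal 0.951 0.307 -0.019
outer loop
vertex -0.856 2.902 3.1
vertex -0.633 2.142 1.981
vertex -1.099 3.621 2.562
endloop
endfacet

endsolid


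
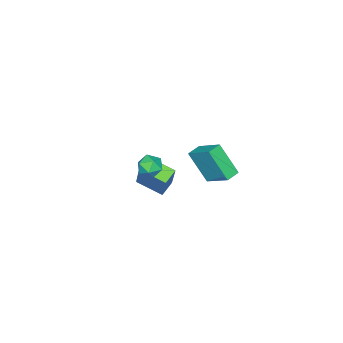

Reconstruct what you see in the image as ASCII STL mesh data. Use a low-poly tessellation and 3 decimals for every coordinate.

solid 
facet normal 0.440 0.847 -0.298
outer loop
vertex 3.473 -0.275 2.106
vertex 3.233 0.037 2.638
vertex 3.825 -0.26 2.667
endloop
endfacet
facet normal 0.811 0.276 -0.516
outer loop
vertex 3.473 -0.275 2.106
vertex 3.825 -0.26 2.667
vertex 3.79 -0.819 2.313
endloop
endfacet
facet normal 0.381 -0.126 -0.916
outer loop
vertex 3.473 -0.275 2.106
vertex 3.79 -0.819 2.313
vertex 3.178 -0.867 2.065
endloop
endfacet
facet normal -0.257 0.194 -0.947
outer loop
vertex 3.473 -0.275 2.106
vertex 3.178 -0.867 2.065
vertex 2.833 -0.338 2.267
endloop
endfacet
facet normal -0.220 0.795 -0.566
outer loop
vertex 3.473 -0.275 2.106
vertex 2.833 -0.338 2.267
vertex 3.233 0.037 2.638
endloop
endfacet
facet normal 0.993 -0.101 0.061
outer loop
vertex 3.79 -0.819 2.313
vertex 3.825 -0.26 2.667
vertex 3.747 -0.842 2.973
endloop
endfacet
facet normal 0.392 0.822 0.412
outer loop
vertex 3.825 -0.26 2.667
vertex 3.233 0.037 2.638
vertex 3.402 -0.313 3.175
endloop
endfacet
facet normal -0.675 0.738 -0.018
outer loop
vertex 3.233 0.037 2.638
vertex 2.833 -0.338 2.267
vertex 2.79 -0.361 2.927
endloop
endfacet
facet normal -0.734 -0.236 -0.636
outer loop
vertex 2.833 -0.338 2.267
vertex 3.178 -0.867 2.065
vertex 2.755 -0.92 2.573
endloop
endfacet
facet normal 0.296 -0.755 -0.585
outer loop
vertex 3.178 -0.867 2.065
vertex 3.79 -0.819 2.313
vertex 3.347 -1.217 2.602
endloop
endfacet
facet normal 0.257 -0.194 0.947
outer loop
vertex 3.107 -0.905 3.134
vertex 3.747 -0.842 2.973
vertex 3.402 -0.313 3.175
endloop
endfacet
facet normal -0.381 0.126 0.916
outer loop
vertex 3.107 -0.905 3.134
vertex 3.402 -0.313 3.175
vertex 2.79 -0.361 2.927
endloop
endfacet
facet normal -0.811 -0.276 0.516
outer loop
vertex 3.107 -0.905 3.134
vertex 2.79 -0.361 2.927
vertex 2.755 -0.92 2.573
endloop
endfacet
facet normal -0.440 -0.847 0.298
outer loop
vertex 3.107 -0.905 3.134
vertex 2.755 -0.92 2.573
vertex 3.347 -1.217 2.602
endloop
endfacet
facet normal 0.220 -0.795 0.566
outer loop
vertex 3.107 -0.905 3.134
vertex 3.347 -1.217 2.602
vertex 3.747 -0.842 2.973
endloop
endfacet
facet normal 0.734 0.236 0.636
outer loop
vertex 3.402 -0.313 3.175
vertex 3.747 -0.842 2.973
vertex 3.825 -0.26 2.667
endloop
endfacet
facet normal -0.296 0.755 0.585
outer loop
vertex 2.79 -0.361 2.927
vertex 3.402 -0.313 3.175
vertex 3.233 0.037 2.638
endloop
endfacet
facet normal -0.993 0.101 -0.061
outer loop
vertex 2.755 -0.92 2.573
vertex 2.79 -0.361 2.927
vertex 2.833 -0.338 2.267
endloop
endfacet
facet normal -0.392 -0.822 -0.412
outer loop
vertex 3.347 -1.217 2.602
vertex 2.755 -0.92 2.573
vertex 3.178 -0.867 2.065
endloop
endfacet
facet normal 0.675 -0.738 0.018
outer loop
vertex 3.747 -0.842 2.973
vertex 3.347 -1.217 2.602
vertex 3.79 -0.819 2.313
endloop
endfacet
facet normal -0.990 0.102 0.097
outer loop
vertex -3.951 -3.038 -1.935
vertex -3.717 -1.662 -0.999
vertex -3.995 -1.936 -3.543
endloop
endfacet
facet normal -0.140 -0.819 -0.557
outer loop
vertex -3.203 -2.018 -3.621
vertex -3.951 -3.038 -1.935
vertex -3.995 -1.936 -3.543
endloop
endfacet
facet normal -0.990 0.102 0.097
outer loop
vertex -3.995 -1.936 -3.543
vertex -3.717 -1.662 -0.999
vertex -3.761 -0.56 -2.608
endloop
endfacet
facet normal -0.023 0.565 -0.825
outer loop
vertex -3.761 -0.56 -2.608
vertex -3.203 -2.018 -3.621
vertex -3.995 -1.936 -3.543
endloop
endfacet
facet normal 0.023 -0.565 0.825
outer loop
vertex -3.951 -3.038 -1.935
vertex -2.925 -1.744 -1.077
vertex -3.717 -1.662 -0.999
endloop
endfacet
facet normal -0.139 -0.819 -0.557
outer loop
vertex -3.159 -3.12 -2.012
vertex -3.951 -3.038 -1.935
vertex -3.203 -2.018 -3.621
endloop
endfacet
facet normal 0.022 -0.564 0.825
outer loop
vertex -3.159 -3.12 -2.012
vertex -2.925 -1.744 -1.077
vertex -3.951 -3.038 -1.935
endloop
endfacet
facet normal 0.140 0.819 0.557
outer loop
vertex -3.717 -1.662 -0.999
vertex -2.925 -1.744 -1.077
vertex -3.761 -0.56 -2.608
endloop
endfacet
facet normal -0.022 0.565 -0.825
outer loop
vertex -2.969 -0.642 -2.685
vertex -3.203 -2.018 -3.621
vertex -3.761 -0.56 -2.608
endloop
endfacet
facet normal 0.139 0.819 0.557
outer loop
vertex -3.761 -0.56 -2.608
vertex -2.925 -1.744 -1.077
vertex -2.969 -0.642 -2.685
endloop
endfacet
facet normal 0.990 -0.102 -0.097
outer loop
vertex -2.969 -0.642 -2.685
vertex -3.159 -3.12 -2.012
vertex -3.203 -2.018 -3.621
endloop
endfacet
facet normal 0.990 -0.102 -0.097
outer loop
vertex -2.925 -1.744 -1.077
vertex -3.159 -3.12 -2.012
vertex -2.969 -0.642 -2.685
endloop
endfacet
facet normal -0.369 -0.366 -0.855
outer loop
vertex 0.855 -3.246 -1.487
vertex 0.069 -3.269 -1.138
vertex 0.609 -1.906 -1.954
endloop
endfacet
facet normal 0.914 0.026 -0.406
outer loop
vertex 1.391 -1.131 -0.142
vertex 0.855 -3.246 -1.487
vertex 0.609 -1.906 -1.954
endloop
endfacet
facet normal -0.369 -0.365 -0.855
outer loop
vertex 0.609 -1.906 -1.954
vertex 0.069 -3.269 -1.138
vertex -0.176 -1.929 -1.605
endloop
endfacet
facet normal -0.171 0.930 -0.324
outer loop
vertex -0.176 -1.929 -1.605
vertex 1.391 -1.131 -0.142
vertex 0.609 -1.906 -1.954
endloop
endfacet
facet normal 0.171 -0.930 0.324
outer loop
vertex 0.855 -3.246 -1.487
vertex 0.851 -2.494 0.674
vertex 0.069 -3.269 -1.138
endloop
endfacet
facet normal 0.914 0.026 -0.405
outer loop
vertex 1.636 -2.471 0.325
vertex 0.855 -3.246 -1.487
vertex 1.391 -1.131 -0.142
endloop
endfacet
facet normal 0.171 -0.930 0.324
outer loop
vertex 1.636 -2.471 0.325
vertex 0.851 -2.494 0.674
vertex 0.855 -3.246 -1.487
endloop
endfacet
facet normal -0.914 -0.026 0.405
outer loop
vertex 0.069 -3.269 -1.138
vertex 0.851 -2.494 0.674
vertex -0.176 -1.929 -1.605
endloop
endfacet
facet normal -0.171 0.930 -0.324
outer loop
vertex 0.605 -1.154 0.207
vertex 1.391 -1.131 -0.142
vertex -0.176 -1.929 -1.605
endloop
endfacet
facet normal -0.914 -0.027 0.405
outer loop
vertex -0.176 -1.929 -1.605
vertex 0.851 -2.494 0.674
vertex 0.605 -1.154 0.207
endloop
endfacet
facet normal 0.369 0.365 0.855
outer loop
vertex 0.605 -1.154 0.207
vertex 1.636 -2.471 0.325
vertex 1.391 -1.131 -0.142
endloop
endfacet
facet normal 0.369 0.366 0.854
outer loop
vertex 0.851 -2.494 0.674
vertex 1.636 -2.471 0.325
vertex 0.605 -1.154 0.207
endloop
endfacet

endsolid


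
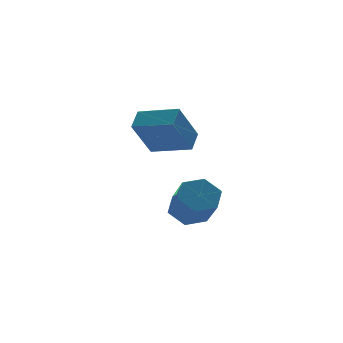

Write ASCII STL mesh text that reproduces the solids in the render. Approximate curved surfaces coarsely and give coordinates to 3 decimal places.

solid 
facet normal -0.566 -0.629 -0.533
outer loop
vertex -2.708 2.542 4.038
vertex -3.952 4.002 3.636
vertex -1.577 3.019 2.273
endloop
endfacet
facet normal 0.635 -0.745 0.205
outer loop
vertex -0.948 3.718 2.864
vertex -2.708 2.542 4.038
vertex -1.577 3.019 2.273
endloop
endfacet
facet normal -0.566 -0.629 -0.533
outer loop
vertex -1.577 3.019 2.273
vertex -3.952 4.002 3.636
vertex -2.821 4.48 1.871
endloop
endfacet
facet normal 0.526 0.222 -0.821
outer loop
vertex -2.821 4.48 1.871
vertex -0.948 3.718 2.864
vertex -1.577 3.019 2.273
endloop
endfacet
facet normal -0.526 -0.222 0.821
outer loop
vertex -2.708 2.542 4.038
vertex -3.323 4.701 4.227
vertex -3.952 4.002 3.636
endloop
endfacet
facet normal 0.635 -0.745 0.205
outer loop
vertex -2.079 3.24 4.629
vertex -2.708 2.542 4.038
vertex -0.948 3.718 2.864
endloop
endfacet
facet normal -0.526 -0.222 0.821
outer loop
vertex -2.079 3.24 4.629
vertex -3.323 4.701 4.227
vertex -2.708 2.542 4.038
endloop
endfacet
facet normal -0.635 0.745 -0.205
outer loop
vertex -3.952 4.002 3.636
vertex -3.323 4.701 4.227
vertex -2.821 4.48 1.871
endloop
endfacet
facet normal 0.526 0.222 -0.821
outer loop
vertex -2.192 5.178 2.462
vertex -0.948 3.718 2.864
vertex -2.821 4.48 1.871
endloop
endfacet
facet normal -0.634 0.745 -0.205
outer loop
vertex -2.821 4.48 1.871
vertex -3.323 4.701 4.227
vertex -2.192 5.178 2.462
endloop
endfacet
facet normal 0.566 0.629 0.533
outer loop
vertex -2.192 5.178 2.462
vertex -2.079 3.24 4.629
vertex -0.948 3.718 2.864
endloop
endfacet
facet normal 0.566 0.629 0.533
outer loop
vertex -3.323 4.701 4.227
vertex -2.079 3.24 4.629
vertex -2.192 5.178 2.462
endloop
endfacet
facet normal 0.108 0.715 -0.691
outer loop
vertex -0.412 5.134 -1.21
vertex -0.924 4.554 -1.89
vertex -1.436 5.214 -1.287
endloop
endfacet
facet normal 0.000 0.694 0.720
outer loop
vertex -0.412 5.134 -1.21
vertex -1.436 5.214 -1.287
vertex -0.623 3.725 0.15
endloop
endfacet
facet normal 0.001 0.695 0.719
outer loop
vertex -0.623 3.725 0.15
vertex -1.436 5.214 -1.287
vertex -1.647 3.805 0.074
endloop
endfacet
facet normal -0.107 -0.716 0.690
outer loop
vertex -0.623 3.725 0.15
vertex -1.647 3.805 0.074
vertex -1.136 3.146 -0.53
endloop
endfacet
facet normal 0.108 0.715 -0.691
outer loop
vertex -1.436 5.214 -1.287
vertex -0.924 4.554 -1.89
vertex -1.948 4.634 -1.967
endloop
endfacet
facet normal -0.861 0.414 0.295
outer loop
vertex -1.436 5.214 -1.287
vertex -1.948 4.634 -1.967
vertex -1.647 3.805 0.074
endloop
endfacet
facet normal -0.861 0.415 0.295
outer loop
vertex -1.647 3.805 0.074
vertex -1.948 4.634 -1.967
vertex -2.16 3.225 -0.606
endloop
endfacet
facet normal -0.106 -0.715 0.691
outer loop
vertex -1.647 3.805 0.074
vertex -2.16 3.225 -0.606
vertex -1.136 3.146 -0.53
endloop
endfacet
facet normal 0.108 0.715 -0.690
outer loop
vertex -1.948 4.634 -1.967
vertex -0.924 4.554 -1.89
vertex -1.437 3.975 -2.57
endloop
endfacet
facet normal -0.861 -0.280 -0.424
outer loop
vertex -1.948 4.634 -1.967
vertex -1.437 3.975 -2.57
vertex -2.16 3.225 -0.606
endloop
endfacet
facet normal -0.861 -0.280 -0.424
outer loop
vertex -2.16 3.225 -0.606
vertex -1.437 3.975 -2.57
vertex -1.648 2.566 -1.21
endloop
endfacet
facet normal -0.106 -0.716 0.690
outer loop
vertex -2.16 3.225 -0.606
vertex -1.648 2.566 -1.21
vertex -1.136 3.146 -0.53
endloop
endfacet
facet normal 0.107 0.716 -0.690
outer loop
vertex -1.437 3.975 -2.57
vertex -0.924 4.554 -1.89
vertex -0.413 3.895 -2.494
endloop
endfacet
facet normal -0.001 -0.694 -0.720
outer loop
vertex -1.437 3.975 -2.57
vertex -0.413 3.895 -2.494
vertex -1.648 2.566 -1.21
endloop
endfacet
facet normal -0.000 -0.695 -0.719
outer loop
vertex -1.648 2.566 -1.21
vertex -0.413 3.895 -2.494
vertex -0.624 2.486 -1.133
endloop
endfacet
facet normal -0.108 -0.715 0.691
outer loop
vertex -1.648 2.566 -1.21
vertex -0.624 2.486 -1.133
vertex -1.136 3.146 -0.53
endloop
endfacet
facet normal 0.106 0.715 -0.691
outer loop
vertex -0.413 3.895 -2.494
vertex -0.924 4.554 -1.89
vertex 0.1 4.475 -1.814
endloop
endfacet
facet normal 0.861 -0.415 -0.296
outer loop
vertex -0.413 3.895 -2.494
vertex 0.1 4.475 -1.814
vertex -0.624 2.486 -1.133
endloop
endfacet
facet normal 0.861 -0.414 -0.295
outer loop
vertex -0.624 2.486 -1.133
vertex 0.1 4.475 -1.814
vertex -0.112 3.066 -0.453
endloop
endfacet
facet normal -0.108 -0.715 0.691
outer loop
vertex -0.624 2.486 -1.133
vertex -0.112 3.066 -0.453
vertex -1.136 3.146 -0.53
endloop
endfacet
facet normal 0.106 0.716 -0.690
outer loop
vertex 0.1 4.475 -1.814
vertex -0.924 4.554 -1.89
vertex -0.412 5.134 -1.21
endloop
endfacet
facet normal 0.861 0.280 0.424
outer loop
vertex 0.1 4.475 -1.814
vertex -0.412 5.134 -1.21
vertex -0.112 3.066 -0.453
endloop
endfacet
facet normal 0.861 0.280 0.424
outer loop
vertex -0.112 3.066 -0.453
vertex -0.412 5.134 -1.21
vertex -0.623 3.725 0.15
endloop
endfacet
facet normal -0.108 -0.715 0.690
outer loop
vertex -0.112 3.066 -0.453
vertex -0.623 3.725 0.15
vertex -1.136 3.146 -0.53
endloop
endfacet

endsolid


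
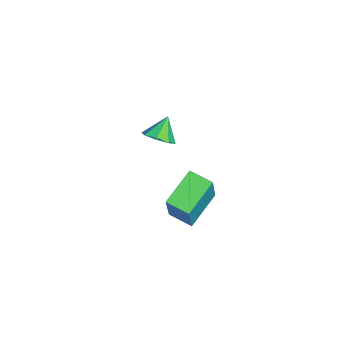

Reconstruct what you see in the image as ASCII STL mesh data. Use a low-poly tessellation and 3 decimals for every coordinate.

solid 
facet normal -0.796 0.484 0.363
outer loop
vertex 3.33 -1.666 4.619
vertex 3.888 -0.599 4.422
vertex 2.475 -1.585 2.637
endloop
endfacet
facet normal -0.457 -0.875 0.161
outer loop
vertex 4.052 -2.541 1.918
vertex 3.33 -1.666 4.619
vertex 2.475 -1.585 2.637
endloop
endfacet
facet normal -0.797 0.483 0.364
outer loop
vertex 2.475 -1.585 2.637
vertex 3.888 -0.599 4.422
vertex 3.032 -0.518 2.441
endloop
endfacet
facet normal -0.395 0.038 -0.918
outer loop
vertex 3.032 -0.518 2.441
vertex 4.052 -2.541 1.918
vertex 2.475 -1.585 2.637
endloop
endfacet
facet normal 0.396 -0.037 0.918
outer loop
vertex 3.33 -1.666 4.619
vertex 5.465 -1.555 3.703
vertex 3.888 -0.599 4.422
endloop
endfacet
facet normal -0.456 -0.875 0.161
outer loop
vertex 4.908 -2.622 3.899
vertex 3.33 -1.666 4.619
vertex 4.052 -2.541 1.918
endloop
endfacet
facet normal 0.396 -0.038 0.918
outer loop
vertex 4.908 -2.622 3.899
vertex 5.465 -1.555 3.703
vertex 3.33 -1.666 4.619
endloop
endfacet
facet normal 0.457 0.875 -0.162
outer loop
vertex 3.888 -0.599 4.422
vertex 5.465 -1.555 3.703
vertex 3.032 -0.518 2.441
endloop
endfacet
facet normal -0.396 0.038 -0.918
outer loop
vertex 4.61 -1.474 1.721
vertex 4.052 -2.541 1.918
vertex 3.032 -0.518 2.441
endloop
endfacet
facet normal 0.457 0.875 -0.161
outer loop
vertex 3.032 -0.518 2.441
vertex 5.465 -1.555 3.703
vertex 4.61 -1.474 1.721
endloop
endfacet
facet normal 0.796 -0.484 -0.364
outer loop
vertex 4.61 -1.474 1.721
vertex 4.908 -2.622 3.899
vertex 4.052 -2.541 1.918
endloop
endfacet
facet normal 0.797 -0.483 -0.363
outer loop
vertex 5.465 -1.555 3.703
vertex 4.908 -2.622 3.899
vertex 4.61 -1.474 1.721
endloop
endfacet
facet normal 0.620 -0.300 -0.725
outer loop
vertex -0.793 -3.515 2.409
vertex -1.437 -3.444 1.829
vertex -0.822 -2.91 2.134
endloop
endfacet
facet normal 0.340 0.403 0.850
outer loop
vertex -0.793 -3.515 2.409
vertex -0.822 -2.91 2.134
vertex -2.243 -3.056 2.771
endloop
endfacet
facet normal 0.620 -0.299 -0.726
outer loop
vertex -0.822 -2.91 2.134
vertex -1.437 -3.444 1.829
vertex -1.212 -2.617 1.68
endloop
endfacet
facet normal 0.118 0.877 0.465
outer loop
vertex -0.822 -2.91 2.134
vertex -1.212 -2.617 1.68
vertex -2.243 -3.056 2.771
endloop
endfacet
facet normal 0.621 -0.299 -0.725
outer loop
vertex -1.212 -2.617 1.68
vertex -1.437 -3.444 1.829
vertex -1.733 -2.809 1.313
endloop
endfacet
facet normal -0.364 0.931 0.030
outer loop
vertex -1.212 -2.617 1.68
vertex -1.733 -2.809 1.313
vertex -2.243 -3.056 2.771
endloop
endfacet
facet normal 0.621 -0.299 -0.725
outer loop
vertex -1.733 -2.809 1.313
vertex -1.437 -3.444 1.829
vertex -2.081 -3.373 1.248
endloop
endfacet
facet normal -0.824 0.531 -0.198
outer loop
vertex -1.733 -2.809 1.313
vertex -2.081 -3.373 1.248
vertex -2.243 -3.056 2.771
endloop
endfacet
facet normal 0.621 -0.299 -0.725
outer loop
vertex -2.081 -3.373 1.248
vertex -1.437 -3.444 1.829
vertex -2.052 -3.979 1.523
endloop
endfacet
facet normal -0.992 -0.087 -0.087
outer loop
vertex -2.081 -3.373 1.248
vertex -2.052 -3.979 1.523
vertex -2.243 -3.056 2.771
endloop
endfacet
facet normal 0.621 -0.299 -0.725
outer loop
vertex -2.052 -3.979 1.523
vertex -1.437 -3.444 1.829
vertex -1.662 -4.271 1.977
endloop
endfacet
facet normal -0.770 -0.564 0.299
outer loop
vertex -2.052 -3.979 1.523
vertex -1.662 -4.271 1.977
vertex -2.243 -3.056 2.771
endloop
endfacet
facet normal 0.620 -0.299 -0.726
outer loop
vertex -1.662 -4.271 1.977
vertex -1.437 -3.444 1.829
vertex -1.14 -4.079 2.344
endloop
endfacet
facet normal -0.288 -0.617 0.733
outer loop
vertex -1.662 -4.271 1.977
vertex -1.14 -4.079 2.344
vertex -2.243 -3.056 2.771
endloop
endfacet
facet normal 0.620 -0.298 -0.725
outer loop
vertex -1.14 -4.079 2.344
vertex -1.437 -3.444 1.829
vertex -0.793 -3.515 2.409
endloop
endfacet
facet normal 0.171 -0.216 0.961
outer loop
vertex -1.14 -4.079 2.344
vertex -0.793 -3.515 2.409
vertex -2.243 -3.056 2.771
endloop
endfacet

endsolid


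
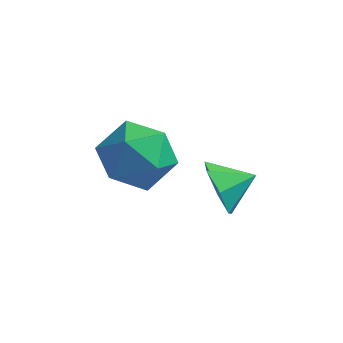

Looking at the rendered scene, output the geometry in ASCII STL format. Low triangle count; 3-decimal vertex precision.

solid 
facet normal -0.795 -0.496 -0.349
outer loop
vertex 0.95 -3.327 2.591
vertex 0.502 -3.162 3.378
vertex 0.521 -2.654 2.612
endloop
endfacet
facet normal 0.703 0.465 -0.538
outer loop
vertex 0.95 -3.327 2.591
vertex 0.521 -2.654 2.612
vertex 1.378 -2.618 3.762
endloop
endfacet
facet normal -0.796 -0.495 -0.348
outer loop
vertex 0.521 -2.654 2.612
vertex 0.502 -3.162 3.378
vertex 0.079 -2.363 3.209
endloop
endfacet
facet normal 0.285 0.928 -0.241
outer loop
vertex 0.521 -2.654 2.612
vertex 0.079 -2.363 3.209
vertex 1.378 -2.618 3.762
endloop
endfacet
facet normal -0.796 -0.495 -0.349
outer loop
vertex 0.079 -2.363 3.209
vertex 0.502 -3.162 3.378
vertex -0.045 -2.675 3.934
endloop
endfacet
facet normal 0.011 0.918 0.397
outer loop
vertex 0.079 -2.363 3.209
vertex -0.045 -2.675 3.934
vertex 1.378 -2.618 3.762
endloop
endfacet
facet normal -0.795 -0.496 -0.348
outer loop
vertex -0.045 -2.675 3.934
vertex 0.502 -3.162 3.378
vertex 0.244 -3.353 4.24
endloop
endfacet
facet normal 0.090 0.441 0.893
outer loop
vertex -0.045 -2.675 3.934
vertex 0.244 -3.353 4.24
vertex 1.378 -2.618 3.762
endloop
endfacet
facet normal -0.796 -0.495 -0.348
outer loop
vertex 0.244 -3.353 4.24
vertex 0.502 -3.162 3.378
vertex 0.727 -3.888 3.897
endloop
endfacet
facet normal 0.462 -0.144 0.875
outer loop
vertex 0.244 -3.353 4.24
vertex 0.727 -3.888 3.897
vertex 1.378 -2.618 3.762
endloop
endfacet
facet normal -0.796 -0.496 -0.348
outer loop
vertex 0.727 -3.888 3.897
vertex 0.502 -3.162 3.378
vertex 1.041 -3.877 3.164
endloop
endfacet
facet normal 0.846 -0.396 0.357
outer loop
vertex 0.727 -3.888 3.897
vertex 1.041 -3.877 3.164
vertex 1.378 -2.618 3.762
endloop
endfacet
facet normal -0.796 -0.495 -0.349
outer loop
vertex 1.041 -3.877 3.164
vertex 0.502 -3.162 3.378
vertex 0.95 -3.327 2.591
endloop
endfacet
facet normal 0.954 -0.126 -0.272
outer loop
vertex 1.041 -3.877 3.164
vertex 0.95 -3.327 2.591
vertex 1.378 -2.618 3.762
endloop
endfacet
facet normal -0.434 0.880 0.191
outer loop
vertex -1.846 -1.338 3.397
vertex -2.92 -1.789 3.037
vertex -2.583 -1.877 4.206
endloop
endfacet
facet normal 0.123 0.771 0.625
outer loop
vertex -1.846 -1.338 3.397
vertex -2.583 -1.877 4.206
vertex -1.382 -2.093 4.236
endloop
endfacet
facet normal 0.703 0.676 0.220
outer loop
vertex -1.846 -1.338 3.397
vertex -1.382 -2.093 4.236
vertex -0.979 -2.138 3.086
endloop
endfacet
facet normal 0.505 0.728 -0.464
outer loop
vertex -1.846 -1.338 3.397
vertex -0.979 -2.138 3.086
vertex -1.929 -1.951 2.345
endloop
endfacet
facet normal -0.197 0.854 -0.482
outer loop
vertex -1.846 -1.338 3.397
vertex -1.929 -1.951 2.345
vertex -2.92 -1.789 3.037
endloop
endfacet
facet normal 0.005 0.167 0.986
outer loop
vertex -1.382 -2.093 4.236
vertex -2.583 -1.877 4.206
vertex -2.171 -3.009 4.395
endloop
endfacet
facet normal -0.895 0.344 0.284
outer loop
vertex -2.583 -1.877 4.206
vertex -2.92 -1.789 3.037
vertex -3.121 -2.822 3.654
endloop
endfacet
facet normal -0.512 0.302 -0.804
outer loop
vertex -2.92 -1.789 3.037
vertex -1.929 -1.951 2.345
vertex -2.718 -2.867 2.504
endloop
endfacet
facet normal 0.624 0.098 -0.775
outer loop
vertex -1.929 -1.951 2.345
vertex -0.979 -2.138 3.086
vertex -1.517 -3.083 2.534
endloop
endfacet
facet normal 0.944 0.014 0.330
outer loop
vertex -0.979 -2.138 3.086
vertex -1.382 -2.093 4.236
vertex -1.18 -3.171 3.703
endloop
endfacet
facet normal -0.505 -0.728 0.464
outer loop
vertex -2.254 -3.622 3.343
vertex -2.171 -3.009 4.395
vertex -3.121 -2.822 3.654
endloop
endfacet
facet normal -0.703 -0.676 -0.220
outer loop
vertex -2.254 -3.622 3.343
vertex -3.121 -2.822 3.654
vertex -2.718 -2.867 2.504
endloop
endfacet
facet normal -0.123 -0.771 -0.625
outer loop
vertex -2.254 -3.622 3.343
vertex -2.718 -2.867 2.504
vertex -1.517 -3.083 2.534
endloop
endfacet
facet normal 0.434 -0.880 -0.191
outer loop
vertex -2.254 -3.622 3.343
vertex -1.517 -3.083 2.534
vertex -1.18 -3.171 3.703
endloop
endfacet
facet normal 0.197 -0.854 0.482
outer loop
vertex -2.254 -3.622 3.343
vertex -1.18 -3.171 3.703
vertex -2.171 -3.009 4.395
endloop
endfacet
facet normal -0.624 -0.098 0.775
outer loop
vertex -3.121 -2.822 3.654
vertex -2.171 -3.009 4.395
vertex -2.583 -1.877 4.206
endloop
endfacet
facet normal -0.944 -0.014 -0.330
outer loop
vertex -2.718 -2.867 2.504
vertex -3.121 -2.822 3.654
vertex -2.92 -1.789 3.037
endloop
endfacet
facet normal -0.005 -0.167 -0.986
outer loop
vertex -1.517 -3.083 2.534
vertex -2.718 -2.867 2.504
vertex -1.929 -1.951 2.345
endloop
endfacet
facet normal 0.895 -0.344 -0.284
outer loop
vertex -1.18 -3.171 3.703
vertex -1.517 -3.083 2.534
vertex -0.979 -2.138 3.086
endloop
endfacet
facet normal 0.512 -0.302 0.804
outer loop
vertex -2.171 -3.009 4.395
vertex -1.18 -3.171 3.703
vertex -1.382 -2.093 4.236
endloop
endfacet

endsolid


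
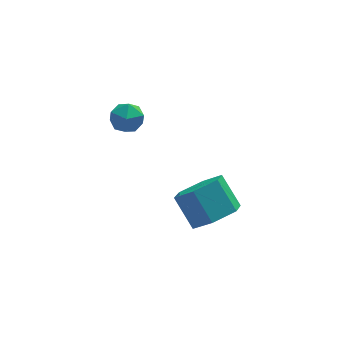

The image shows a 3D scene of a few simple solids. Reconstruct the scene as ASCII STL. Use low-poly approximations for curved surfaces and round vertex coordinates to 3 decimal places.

solid 
facet normal 0.256 0.966 -0.022
outer loop
vertex -2.519 4.153 3.232
vertex -2.783 4.237 3.845
vertex -2.136 4.064 3.778
endloop
endfacet
facet normal 0.712 0.573 -0.406
outer loop
vertex -2.519 4.153 3.232
vertex -2.136 4.064 3.778
vertex -2.088 3.637 3.26
endloop
endfacet
facet normal 0.339 0.234 -0.911
outer loop
vertex -2.519 4.153 3.232
vertex -2.088 3.637 3.26
vertex -2.705 3.546 3.007
endloop
endfacet
facet normal -0.346 0.417 -0.840
outer loop
vertex -2.519 4.153 3.232
vertex -2.705 3.546 3.007
vertex -3.135 3.918 3.369
endloop
endfacet
facet normal -0.397 0.871 -0.290
outer loop
vertex -2.519 4.153 3.232
vertex -3.135 3.918 3.369
vertex -2.783 4.237 3.845
endloop
endfacet
facet normal 0.996 0.081 0.025
outer loop
vertex -2.088 3.637 3.26
vertex -2.136 4.064 3.778
vertex -2.085 3.402 3.891
endloop
endfacet
facet normal 0.259 0.719 0.645
outer loop
vertex -2.136 4.064 3.778
vertex -2.783 4.237 3.845
vertex -2.515 3.774 4.253
endloop
endfacet
facet normal -0.799 0.563 0.213
outer loop
vertex -2.783 4.237 3.845
vertex -3.135 3.918 3.369
vertex -3.132 3.683 4.0
endloop
endfacet
facet normal -0.717 -0.171 -0.676
outer loop
vertex -3.135 3.918 3.369
vertex -2.705 3.546 3.007
vertex -3.084 3.256 3.482
endloop
endfacet
facet normal 0.393 -0.469 -0.791
outer loop
vertex -2.705 3.546 3.007
vertex -2.088 3.637 3.26
vertex -2.437 3.083 3.415
endloop
endfacet
facet normal 0.346 -0.417 0.840
outer loop
vertex -2.701 3.167 4.028
vertex -2.085 3.402 3.891
vertex -2.515 3.774 4.253
endloop
endfacet
facet normal -0.339 -0.234 0.911
outer loop
vertex -2.701 3.167 4.028
vertex -2.515 3.774 4.253
vertex -3.132 3.683 4.0
endloop
endfacet
facet normal -0.712 -0.573 0.406
outer loop
vertex -2.701 3.167 4.028
vertex -3.132 3.683 4.0
vertex -3.084 3.256 3.482
endloop
endfacet
facet normal -0.256 -0.966 0.022
outer loop
vertex -2.701 3.167 4.028
vertex -3.084 3.256 3.482
vertex -2.437 3.083 3.415
endloop
endfacet
facet normal 0.397 -0.871 0.290
outer loop
vertex -2.701 3.167 4.028
vertex -2.437 3.083 3.415
vertex -2.085 3.402 3.891
endloop
endfacet
facet normal 0.717 0.171 0.676
outer loop
vertex -2.515 3.774 4.253
vertex -2.085 3.402 3.891
vertex -2.136 4.064 3.778
endloop
endfacet
facet normal -0.393 0.469 0.791
outer loop
vertex -3.132 3.683 4.0
vertex -2.515 3.774 4.253
vertex -2.783 4.237 3.845
endloop
endfacet
facet normal -0.996 -0.081 -0.025
outer loop
vertex -3.084 3.256 3.482
vertex -3.132 3.683 4.0
vertex -3.135 3.918 3.369
endloop
endfacet
facet normal -0.259 -0.719 -0.645
outer loop
vertex -2.437 3.083 3.415
vertex -3.084 3.256 3.482
vertex -2.705 3.546 3.007
endloop
endfacet
facet normal 0.799 -0.563 -0.213
outer loop
vertex -2.085 3.402 3.891
vertex -2.437 3.083 3.415
vertex -2.088 3.637 3.26
endloop
endfacet
facet normal 0.343 -0.629 -0.697
outer loop
vertex 0.078 -0.841 2.562
vertex -0.459 -0.456 1.95
vertex 0.375 -0.143 2.078
endloop
endfacet
facet normal 0.879 -0.045 0.474
outer loop
vertex 0.078 -0.841 2.562
vertex 0.375 -0.143 2.078
vertex -0.365 -0.029 3.461
endloop
endfacet
facet normal 0.879 -0.046 0.474
outer loop
vertex -0.365 -0.029 3.461
vertex 0.375 -0.143 2.078
vertex -0.067 0.669 2.977
endloop
endfacet
facet normal -0.343 0.630 0.697
outer loop
vertex -0.365 -0.029 3.461
vertex -0.067 0.669 2.977
vertex -0.901 0.356 2.85
endloop
endfacet
facet normal 0.343 -0.630 -0.697
outer loop
vertex 0.375 -0.143 2.078
vertex -0.459 -0.456 1.95
vertex -0.161 0.242 1.466
endloop
endfacet
facet normal 0.726 0.648 -0.228
outer loop
vertex 0.375 -0.143 2.078
vertex -0.161 0.242 1.466
vertex -0.067 0.669 2.977
endloop
endfacet
facet normal 0.725 0.649 -0.229
outer loop
vertex -0.067 0.669 2.977
vertex -0.161 0.242 1.466
vertex -0.604 1.054 2.366
endloop
endfacet
facet normal -0.342 0.629 0.698
outer loop
vertex -0.067 0.669 2.977
vertex -0.604 1.054 2.366
vertex -0.901 0.356 2.85
endloop
endfacet
facet normal 0.343 -0.630 -0.697
outer loop
vertex -0.161 0.242 1.466
vertex -0.459 -0.456 1.95
vertex -0.995 -0.071 1.339
endloop
endfacet
facet normal -0.154 0.695 -0.703
outer loop
vertex -0.161 0.242 1.466
vertex -0.995 -0.071 1.339
vertex -0.604 1.054 2.366
endloop
endfacet
facet normal -0.153 0.695 -0.703
outer loop
vertex -0.604 1.054 2.366
vertex -0.995 -0.071 1.339
vertex -1.438 0.741 2.238
endloop
endfacet
facet normal -0.343 0.629 0.697
outer loop
vertex -0.604 1.054 2.366
vertex -1.438 0.741 2.238
vertex -0.901 0.356 2.85
endloop
endfacet
facet normal 0.343 -0.630 -0.697
outer loop
vertex -0.995 -0.071 1.339
vertex -0.459 -0.456 1.95
vertex -1.293 -0.769 1.823
endloop
endfacet
facet normal -0.879 0.046 -0.475
outer loop
vertex -0.995 -0.071 1.339
vertex -1.293 -0.769 1.823
vertex -1.438 0.741 2.238
endloop
endfacet
facet normal -0.879 0.046 -0.474
outer loop
vertex -1.438 0.741 2.238
vertex -1.293 -0.769 1.823
vertex -1.735 0.043 2.722
endloop
endfacet
facet normal -0.343 0.629 0.697
outer loop
vertex -1.438 0.741 2.238
vertex -1.735 0.043 2.722
vertex -0.901 0.356 2.85
endloop
endfacet
facet normal 0.342 -0.629 -0.698
outer loop
vertex -1.293 -0.769 1.823
vertex -0.459 -0.456 1.95
vertex -0.756 -1.154 2.434
endloop
endfacet
facet normal -0.726 -0.649 0.229
outer loop
vertex -1.293 -0.769 1.823
vertex -0.756 -1.154 2.434
vertex -1.735 0.043 2.722
endloop
endfacet
facet normal -0.726 -0.649 0.228
outer loop
vertex -1.735 0.043 2.722
vertex -0.756 -1.154 2.434
vertex -1.199 -0.342 3.334
endloop
endfacet
facet normal -0.343 0.630 0.697
outer loop
vertex -1.735 0.043 2.722
vertex -1.199 -0.342 3.334
vertex -0.901 0.356 2.85
endloop
endfacet
facet normal 0.343 -0.629 -0.697
outer loop
vertex -0.756 -1.154 2.434
vertex -0.459 -0.456 1.95
vertex 0.078 -0.841 2.562
endloop
endfacet
facet normal 0.153 -0.695 0.702
outer loop
vertex -0.756 -1.154 2.434
vertex 0.078 -0.841 2.562
vertex -1.199 -0.342 3.334
endloop
endfacet
facet normal 0.154 -0.694 0.703
outer loop
vertex -1.199 -0.342 3.334
vertex 0.078 -0.841 2.562
vertex -0.365 -0.029 3.461
endloop
endfacet
facet normal -0.343 0.630 0.697
outer loop
vertex -1.199 -0.342 3.334
vertex -0.365 -0.029 3.461
vertex -0.901 0.356 2.85
endloop
endfacet

endsolid


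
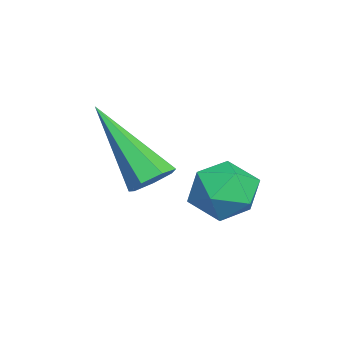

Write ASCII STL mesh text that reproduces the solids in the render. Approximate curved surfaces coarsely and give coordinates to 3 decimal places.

solid 
facet normal 0.429 0.552 -0.715
outer loop
vertex 4.882 1.653 3.05
vertex 4.395 1.829 2.894
vertex 4.73 2.043 3.26
endloop
endfacet
facet normal 0.729 -0.082 0.680
outer loop
vertex 4.882 1.653 3.05
vertex 4.73 2.043 3.26
vertex 3.465 0.631 4.446
endloop
endfacet
facet normal 0.429 0.551 -0.715
outer loop
vertex 4.73 2.043 3.26
vertex 4.395 1.829 2.894
vertex 4.326 2.272 3.194
endloop
endfacet
facet normal 0.171 0.539 0.825
outer loop
vertex 4.73 2.043 3.26
vertex 4.326 2.272 3.194
vertex 3.465 0.631 4.446
endloop
endfacet
facet normal 0.430 0.551 -0.715
outer loop
vertex 4.326 2.272 3.194
vertex 4.395 1.829 2.894
vertex 3.975 2.167 2.902
endloop
endfacet
facet normal -0.586 0.663 0.466
outer loop
vertex 4.326 2.272 3.194
vertex 3.975 2.167 2.902
vertex 3.465 0.631 4.446
endloop
endfacet
facet normal 0.430 0.551 -0.716
outer loop
vertex 3.975 2.167 2.902
vertex 4.395 1.829 2.894
vertex 3.94 1.807 2.604
endloop
endfacet
facet normal -0.972 0.198 -0.125
outer loop
vertex 3.975 2.167 2.902
vertex 3.94 1.807 2.604
vertex 3.465 0.631 4.446
endloop
endfacet
facet normal 0.429 0.552 -0.715
outer loop
vertex 3.94 1.807 2.604
vertex 4.395 1.829 2.894
vertex 4.249 1.463 2.524
endloop
endfacet
facet normal -0.697 -0.509 -0.505
outer loop
vertex 3.94 1.807 2.604
vertex 4.249 1.463 2.524
vertex 3.465 0.631 4.446
endloop
endfacet
facet normal 0.429 0.552 -0.715
outer loop
vertex 4.249 1.463 2.524
vertex 4.395 1.829 2.894
vertex 4.667 1.395 2.722
endloop
endfacet
facet normal 0.033 -0.922 -0.386
outer loop
vertex 4.249 1.463 2.524
vertex 4.667 1.395 2.722
vertex 3.465 0.631 4.446
endloop
endfacet
facet normal 0.429 0.552 -0.715
outer loop
vertex 4.667 1.395 2.722
vertex 4.395 1.829 2.894
vertex 4.882 1.653 3.05
endloop
endfacet
facet normal 0.666 -0.733 0.140
outer loop
vertex 4.667 1.395 2.722
vertex 4.882 1.653 3.05
vertex 3.465 0.631 4.446
endloop
endfacet
facet normal -0.945 -0.142 0.295
outer loop
vertex 3.136 3.392 2.257
vertex 3.311 2.638 2.455
vertex 3.392 3.222 2.994
endloop
endfacet
facet normal -0.750 0.538 0.385
outer loop
vertex 3.136 3.392 2.257
vertex 3.392 3.222 2.994
vertex 3.664 3.871 2.617
endloop
endfacet
facet normal -0.552 0.796 -0.250
outer loop
vertex 3.136 3.392 2.257
vertex 3.664 3.871 2.617
vertex 3.752 3.689 1.843
endloop
endfacet
facet normal -0.624 0.275 -0.731
outer loop
vertex 3.136 3.392 2.257
vertex 3.752 3.689 1.843
vertex 3.533 2.927 1.743
endloop
endfacet
facet normal -0.867 -0.305 -0.394
outer loop
vertex 3.136 3.392 2.257
vertex 3.533 2.927 1.743
vertex 3.311 2.638 2.455
endloop
endfacet
facet normal -0.181 0.550 0.816
outer loop
vertex 3.664 3.871 2.617
vertex 3.392 3.222 2.994
vertex 4.167 3.413 3.037
endloop
endfacet
facet normal -0.497 -0.551 0.671
outer loop
vertex 3.392 3.222 2.994
vertex 3.311 2.638 2.455
vertex 3.948 2.651 2.937
endloop
endfacet
facet normal -0.370 -0.815 -0.446
outer loop
vertex 3.311 2.638 2.455
vertex 3.533 2.927 1.743
vertex 4.036 2.469 2.163
endloop
endfacet
facet normal 0.025 0.123 -0.992
outer loop
vertex 3.533 2.927 1.743
vertex 3.752 3.689 1.843
vertex 4.308 3.118 1.786
endloop
endfacet
facet normal 0.140 0.967 -0.211
outer loop
vertex 3.752 3.689 1.843
vertex 3.664 3.871 2.617
vertex 4.389 3.702 2.325
endloop
endfacet
facet normal 0.624 -0.275 0.731
outer loop
vertex 4.564 2.948 2.523
vertex 4.167 3.413 3.037
vertex 3.948 2.651 2.937
endloop
endfacet
facet normal 0.552 -0.796 0.250
outer loop
vertex 4.564 2.948 2.523
vertex 3.948 2.651 2.937
vertex 4.036 2.469 2.163
endloop
endfacet
facet normal 0.750 -0.538 -0.385
outer loop
vertex 4.564 2.948 2.523
vertex 4.036 2.469 2.163
vertex 4.308 3.118 1.786
endloop
endfacet
facet normal 0.945 0.142 -0.295
outer loop
vertex 4.564 2.948 2.523
vertex 4.308 3.118 1.786
vertex 4.389 3.702 2.325
endloop
endfacet
facet normal 0.867 0.305 0.394
outer loop
vertex 4.564 2.948 2.523
vertex 4.389 3.702 2.325
vertex 4.167 3.413 3.037
endloop
endfacet
facet normal -0.025 -0.123 0.992
outer loop
vertex 3.948 2.651 2.937
vertex 4.167 3.413 3.037
vertex 3.392 3.222 2.994
endloop
endfacet
facet normal -0.140 -0.967 0.211
outer loop
vertex 4.036 2.469 2.163
vertex 3.948 2.651 2.937
vertex 3.311 2.638 2.455
endloop
endfacet
facet normal 0.181 -0.550 -0.816
outer loop
vertex 4.308 3.118 1.786
vertex 4.036 2.469 2.163
vertex 3.533 2.927 1.743
endloop
endfacet
facet normal 0.497 0.551 -0.671
outer loop
vertex 4.389 3.702 2.325
vertex 4.308 3.118 1.786
vertex 3.752 3.689 1.843
endloop
endfacet
facet normal 0.370 0.815 0.446
outer loop
vertex 4.167 3.413 3.037
vertex 4.389 3.702 2.325
vertex 3.664 3.871 2.617
endloop
endfacet

endsolid
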